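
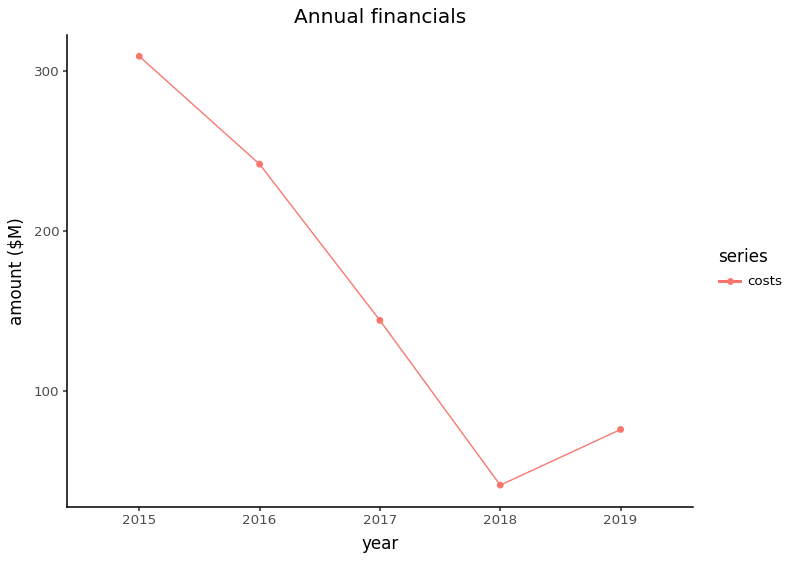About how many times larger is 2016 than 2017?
2016 ≈ 250, 2017 ≈ 150; 250/150 ≈ 1.67.

≈ 1.67×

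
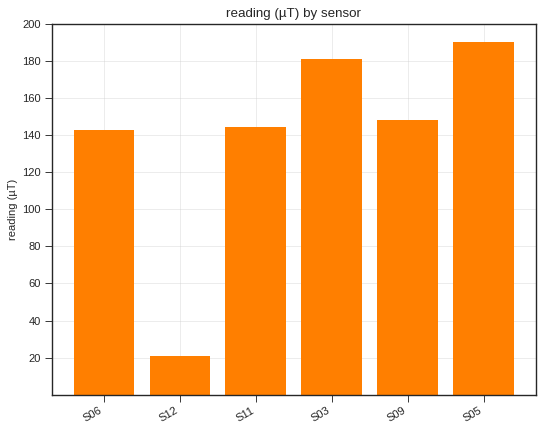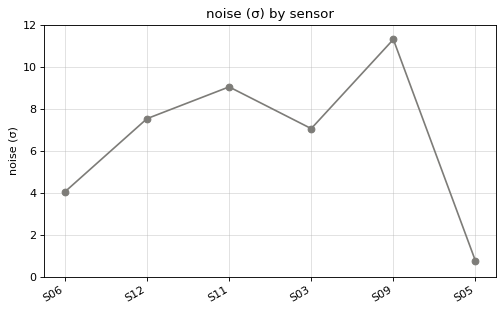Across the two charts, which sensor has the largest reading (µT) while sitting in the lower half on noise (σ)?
S05

Chart 2 median noise (σ) ≈ 8; below-median sensors: S06, S03, S05. Among those, S05 has the highest reading (µT) (≈ 200).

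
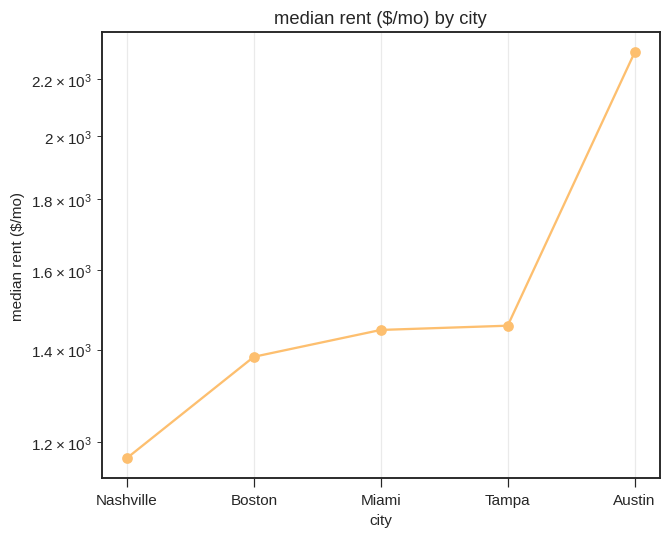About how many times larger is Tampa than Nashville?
≈ 1.25×

Tampa ≈ 1500, Nashville ≈ 1200; 1500/1200 ≈ 1.25.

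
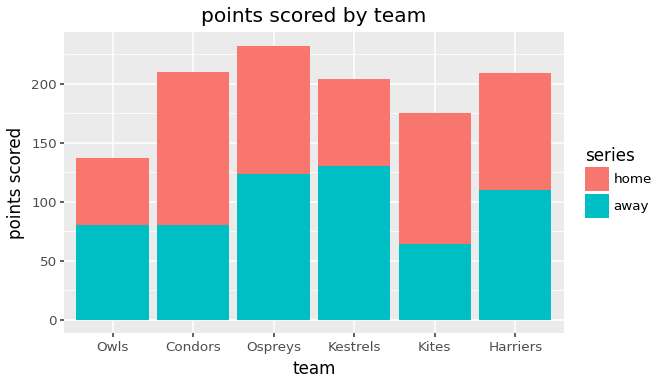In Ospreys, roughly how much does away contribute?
≈ 120

away top ≈ 120, bottom ≈ 0; segment ≈ 120.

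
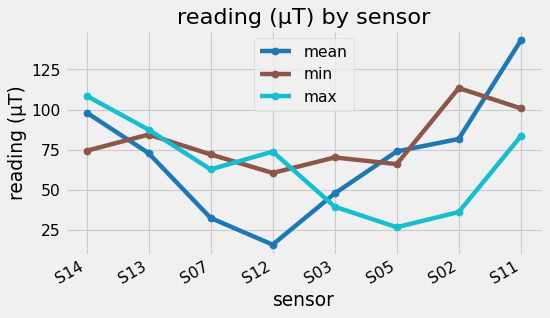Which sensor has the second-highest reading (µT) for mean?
Top 3 for mean: S11 ≈ 140, S14 ≈ 100, S02 ≈ 80.

S14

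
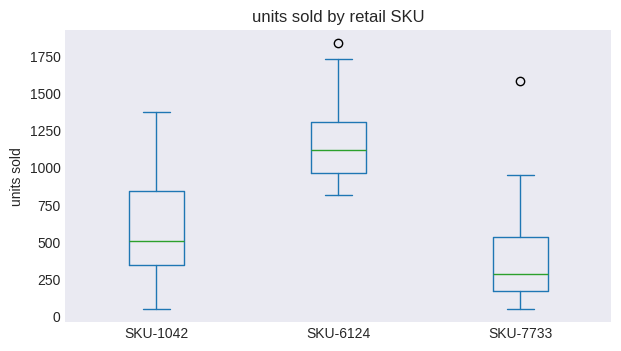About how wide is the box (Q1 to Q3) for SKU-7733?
Q3 ≈ 500, Q1 ≈ 200; IQR ≈ 300.

≈ 300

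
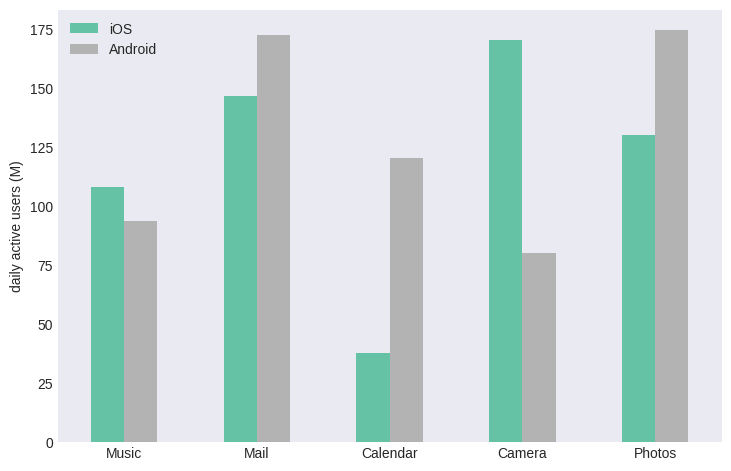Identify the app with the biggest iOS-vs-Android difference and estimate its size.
Camera, ≈ 100 M

Camera: iOS ≈ 180, Android ≈ 80 → gap ≈ 100. Next-largest (Calendar) is only ≈ 80.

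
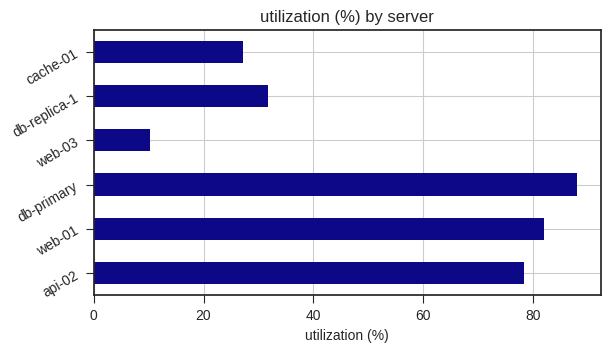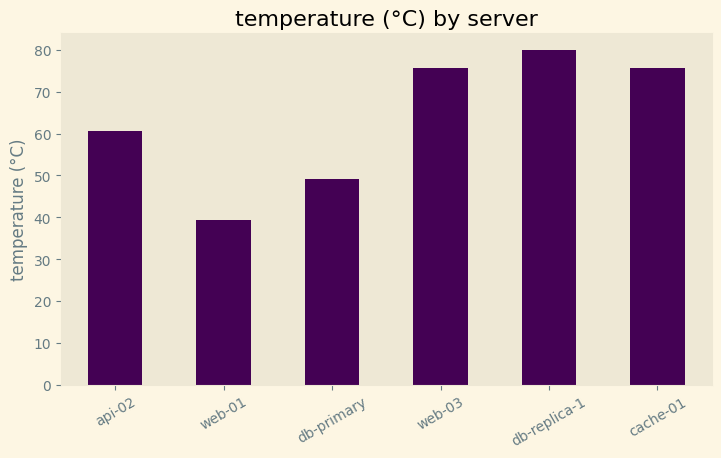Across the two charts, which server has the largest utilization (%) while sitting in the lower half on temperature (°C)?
db-primary

Chart 2 median temperature (°C) ≈ 70; below-median servers: api-02, web-01, db-primary. Among those, db-primary has the highest utilization (%) (≈ 90).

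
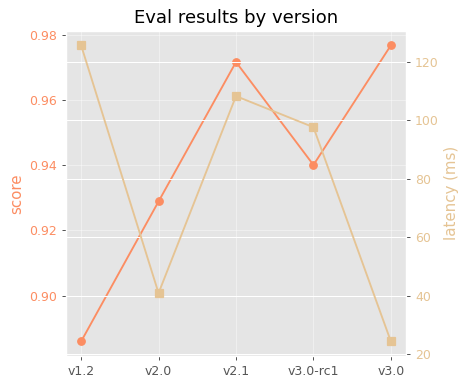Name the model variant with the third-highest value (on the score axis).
v3.0-rc1

Top 4 (on the score axis): v3.0 ≈ 0.98, v2.1 ≈ 0.97, v3.0-rc1 ≈ 0.94, v2.0 ≈ 0.93.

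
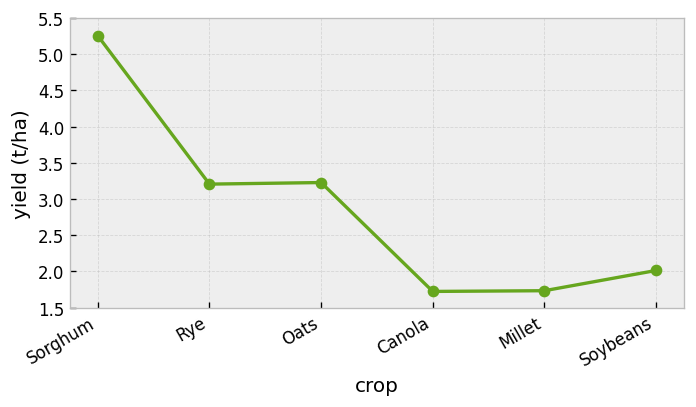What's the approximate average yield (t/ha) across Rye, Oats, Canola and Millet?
(3.0 + 3.0 + 1.5 + 1.5) / 4 ≈ 2.25.

≈ 2.25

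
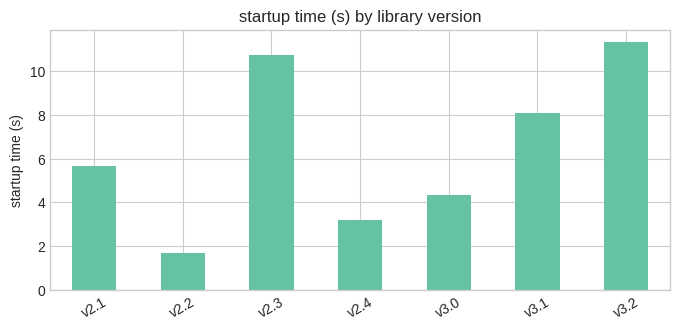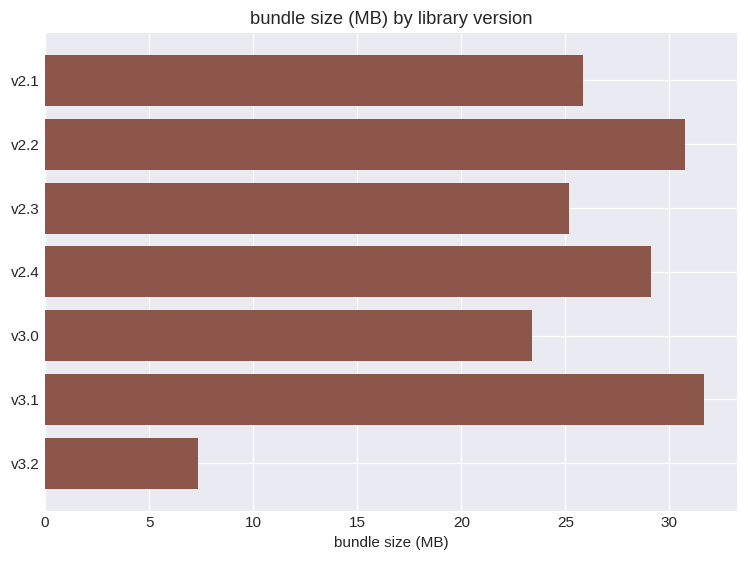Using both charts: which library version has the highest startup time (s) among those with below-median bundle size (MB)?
Chart 2 median bundle size (MB) ≈ 25; below-median library versions: v2.3, v3.0, v3.2. Among those, v3.2 has the highest startup time (s) (≈ 12).

v3.2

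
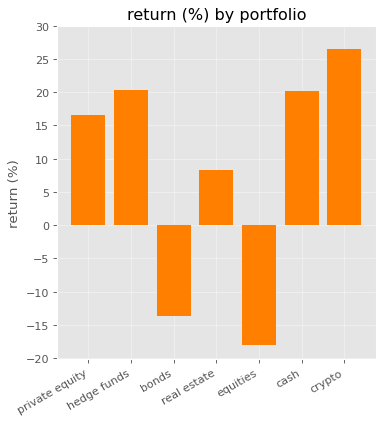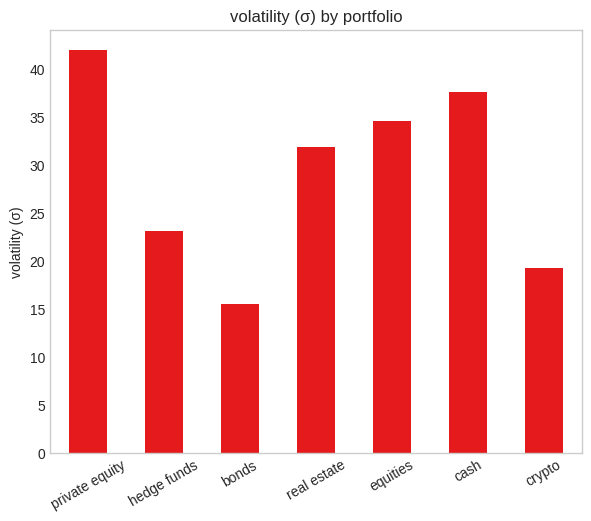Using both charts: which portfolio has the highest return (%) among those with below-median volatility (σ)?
Chart 2 median volatility (σ) ≈ 30; below-median portfolios: hedge funds, bonds, crypto. Among those, crypto has the highest return (%) (≈ 25).

crypto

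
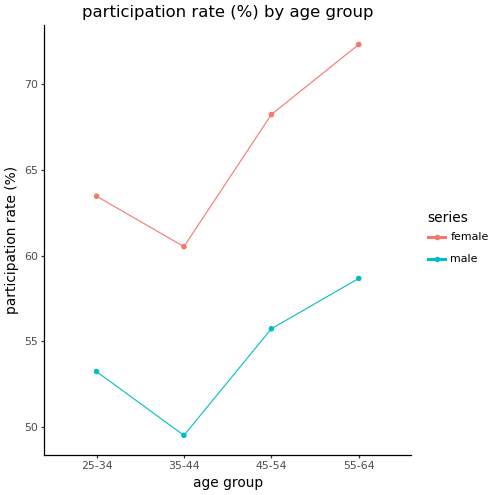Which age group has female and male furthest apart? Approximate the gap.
55-64, ≈ 14 %

55-64: female ≈ 72, male ≈ 58 → gap ≈ 14. Next-largest (45-54) is only ≈ 12.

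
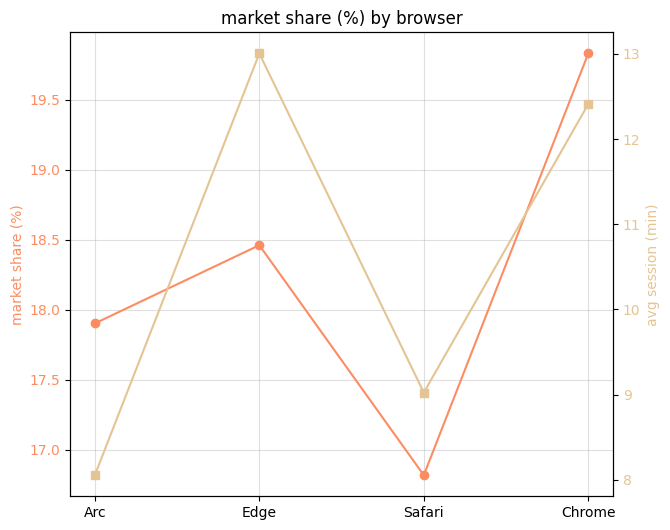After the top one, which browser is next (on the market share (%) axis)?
Edge

Top 3 (on the market share (%) axis): Chrome ≈ 20.0, Edge ≈ 18.5, Arc ≈ 18.0.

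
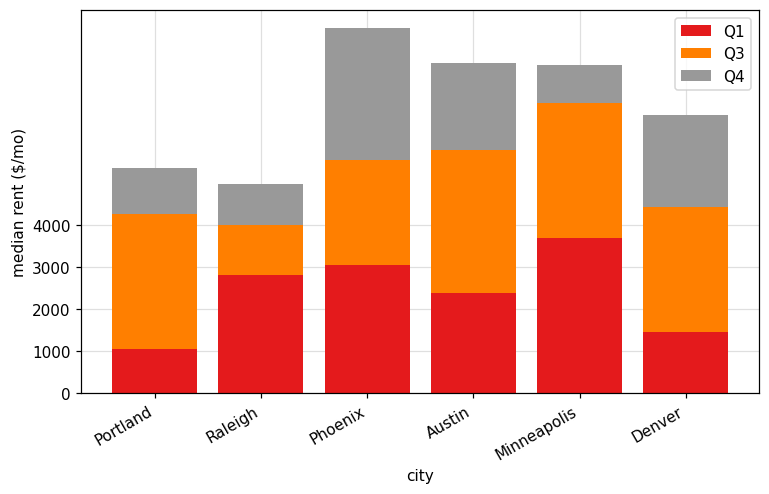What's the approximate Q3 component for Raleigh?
≈ 1000

Q3 top ≈ 4000, bottom ≈ 3000; segment ≈ 1000.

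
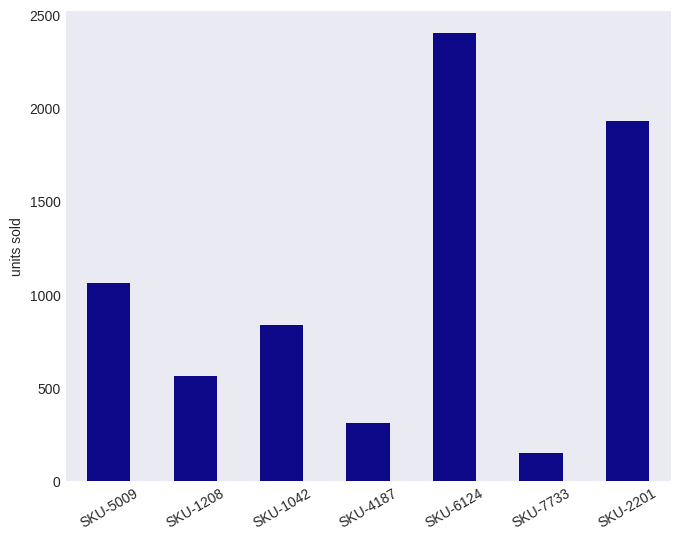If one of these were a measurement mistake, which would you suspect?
SKU-6124 ≈ 2400; the rest sit between ≈ 200 and ≈ 2000.

SKU-6124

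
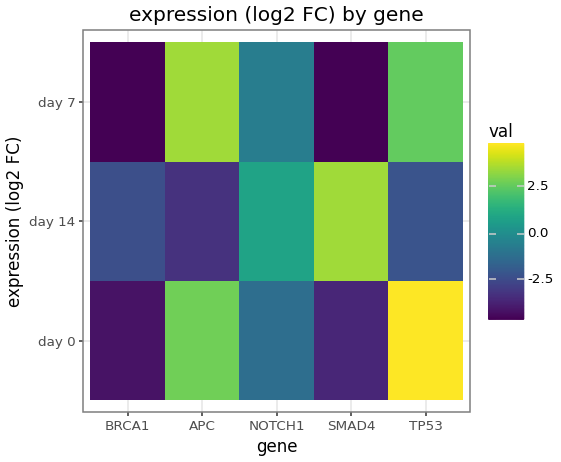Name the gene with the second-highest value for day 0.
APC

Top 3 for day 0: TP53 ≈ 5, APC ≈ 3, NOTCH1 ≈ -1.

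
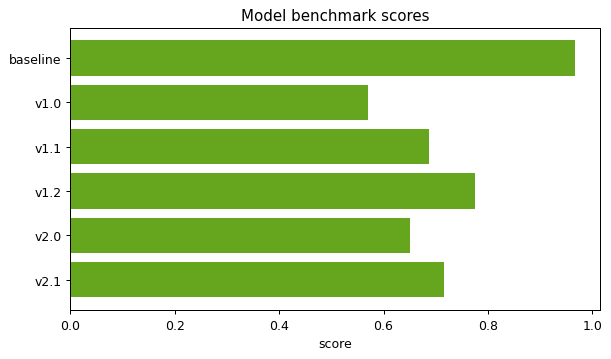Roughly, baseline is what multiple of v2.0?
baseline ≈ 1.0, v2.0 ≈ 0.7; 1.0/0.7 ≈ 1.43.

≈ 1.43×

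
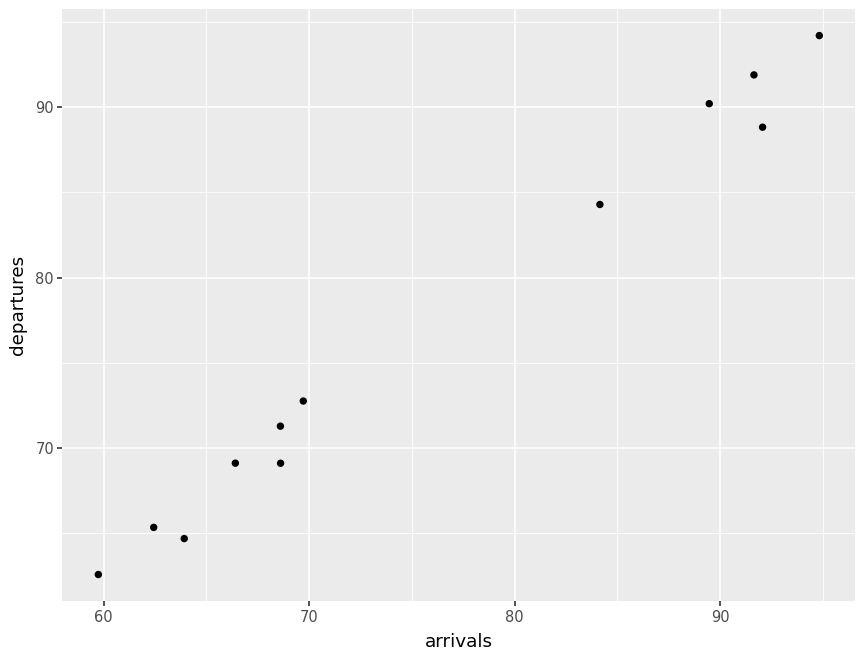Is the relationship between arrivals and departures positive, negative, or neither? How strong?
Points are positively correlated; strong (|r| ≈ 1.0).

positive, strong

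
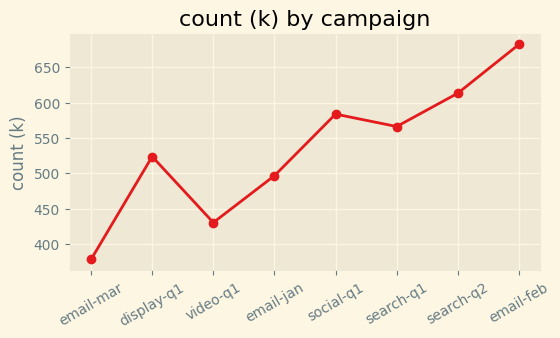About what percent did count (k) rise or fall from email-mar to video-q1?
≈ +12.5%

email-mar ≈ 400, video-q1 ≈ 450; (450 − 400) / 400 ≈ +12.5%.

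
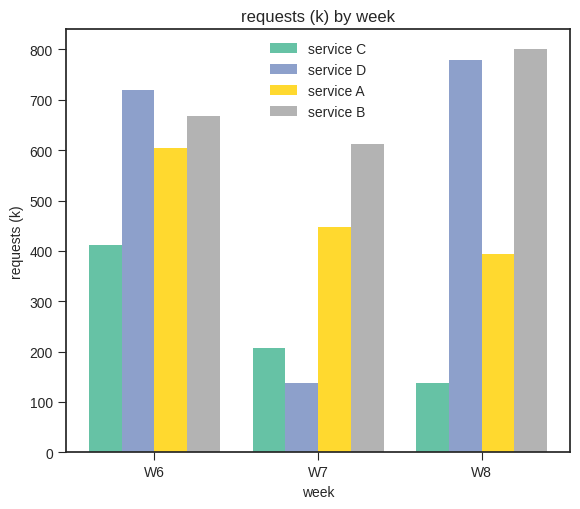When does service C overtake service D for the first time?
W7

W6: service C ≈ 400 vs service D ≈ 700 (not yet); W7: service C ≈ 200 vs service D ≈ 100 (first crossover).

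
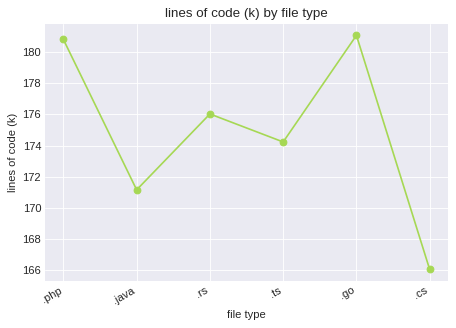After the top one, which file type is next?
.php

Top 3: .go ≈ 182, .php ≈ 180, .rs ≈ 176.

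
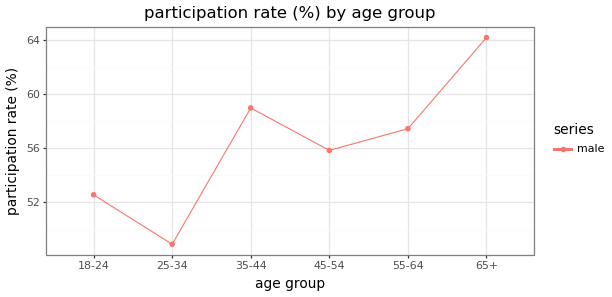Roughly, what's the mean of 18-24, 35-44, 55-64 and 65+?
(52 + 58 + 58 + 64) / 4 ≈ 58.

≈ 58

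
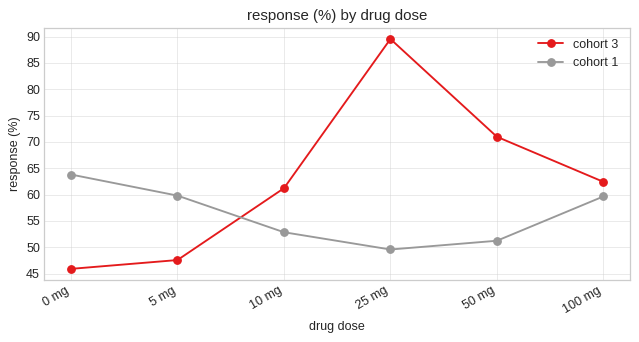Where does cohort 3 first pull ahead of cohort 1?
5 mg: cohort 3 ≈ 50 vs cohort 1 ≈ 60 (not yet); 10 mg: cohort 3 ≈ 60 vs cohort 1 ≈ 55 (first crossover).

10 mg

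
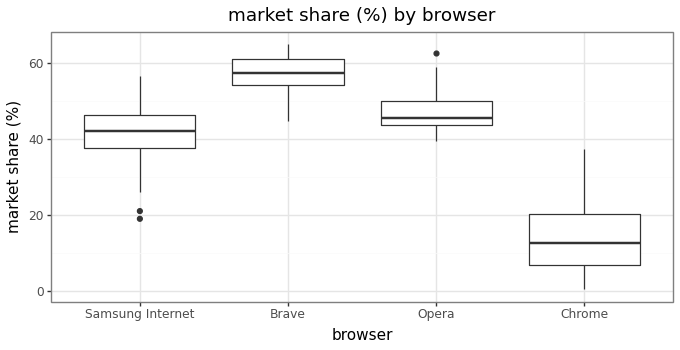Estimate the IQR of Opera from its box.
≈ 5

Q3 ≈ 50, Q1 ≈ 45; IQR ≈ 5.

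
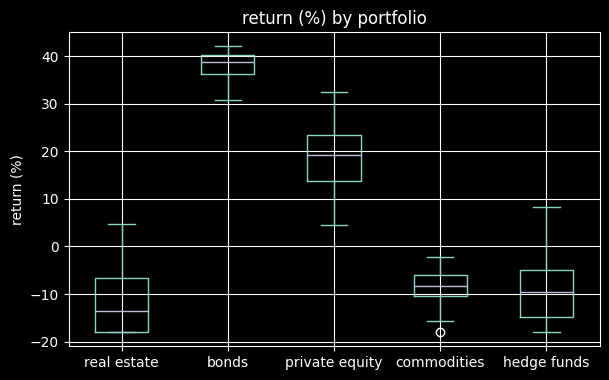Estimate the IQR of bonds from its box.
≈ 5

Q3 ≈ 40, Q1 ≈ 35; IQR ≈ 5.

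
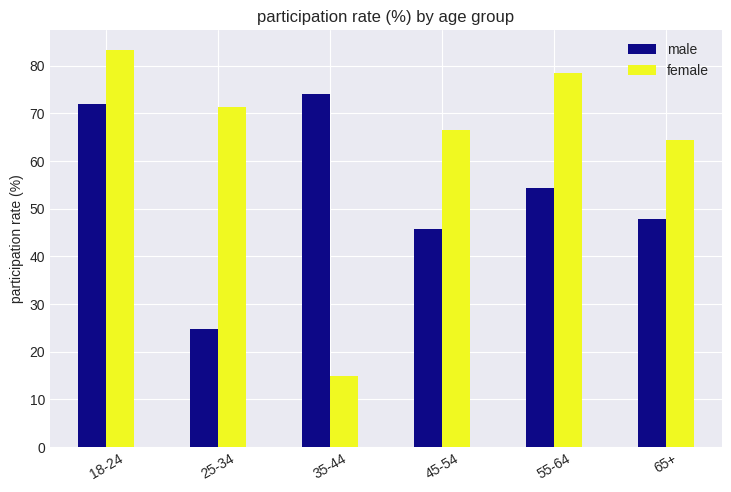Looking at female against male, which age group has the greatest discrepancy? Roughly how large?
35-44, ≈ 60 %

35-44: female ≈ 10, male ≈ 70 → gap ≈ 60. Next-largest (25-34) is only ≈ 50.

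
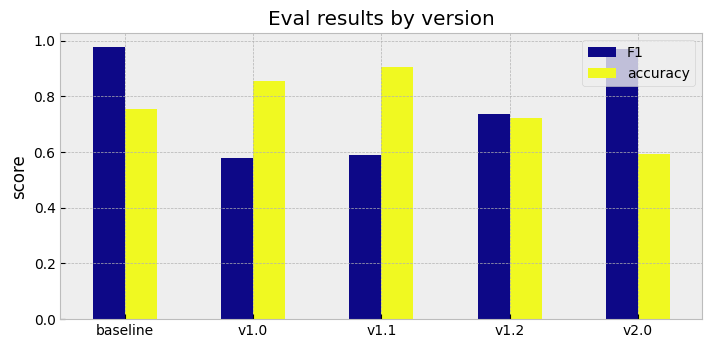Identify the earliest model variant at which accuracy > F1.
baseline: accuracy ≈ 0.8 vs F1 ≈ 1.0 (not yet); v1.0: accuracy ≈ 0.9 vs F1 ≈ 0.6 (first crossover).

v1.0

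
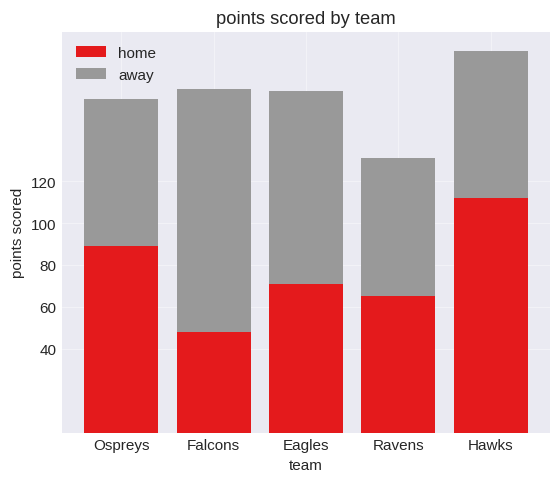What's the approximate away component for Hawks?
≈ 60

away top ≈ 180, bottom ≈ 120; segment ≈ 60.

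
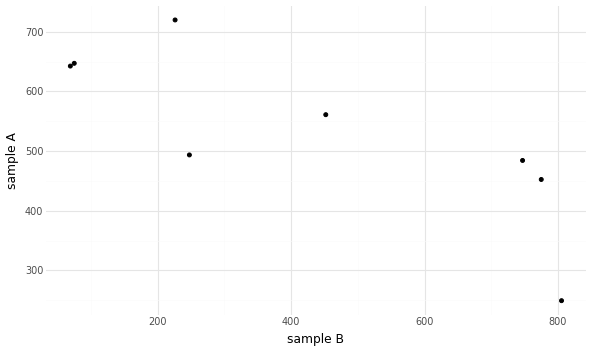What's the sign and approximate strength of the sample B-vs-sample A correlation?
negative, strong

Points are negatively correlated; strong (|r| ≈ 0.8).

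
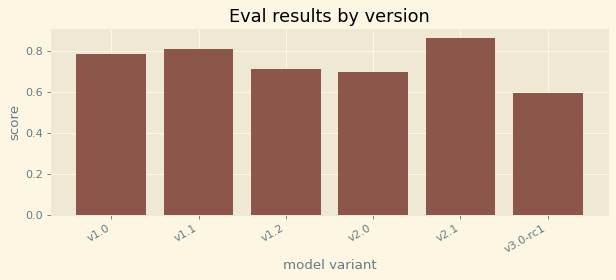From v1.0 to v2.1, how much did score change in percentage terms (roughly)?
v1.0 ≈ 0.8, v2.1 ≈ 0.9; (0.9 − 0.8) / 0.8 ≈ +12.5%.

≈ +12.5%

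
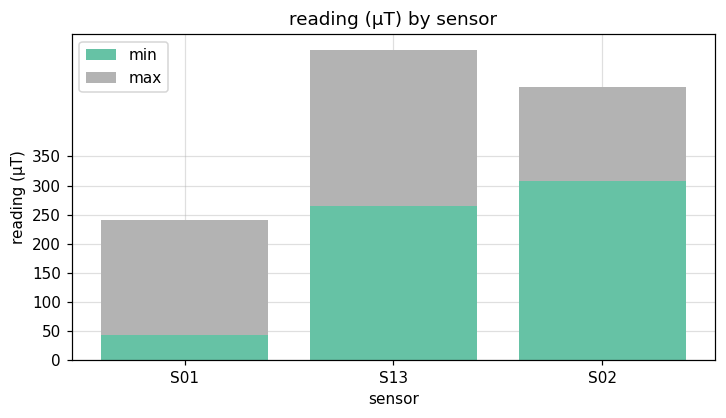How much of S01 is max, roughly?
max top ≈ 250, bottom ≈ 50; segment ≈ 200.

≈ 200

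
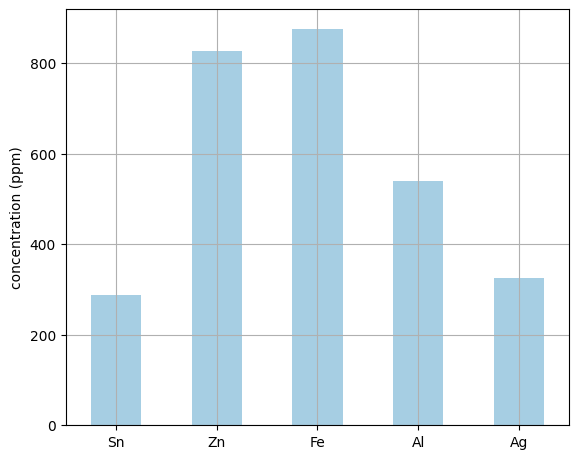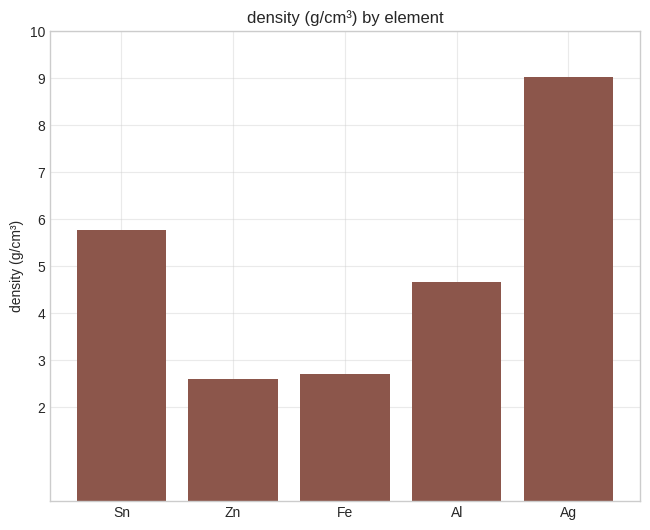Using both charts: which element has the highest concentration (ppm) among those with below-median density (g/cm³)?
Chart 2 median density (g/cm³) ≈ 5; below-median elements: Zn, Fe. Among those, Fe has the highest concentration (ppm) (≈ 900).

Fe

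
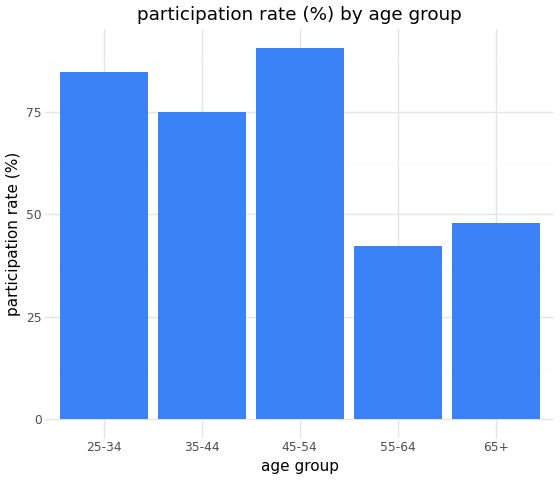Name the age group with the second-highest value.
Top 3: 45-54 ≈ 90, 25-34 ≈ 80, 35-44 ≈ 70.

25-34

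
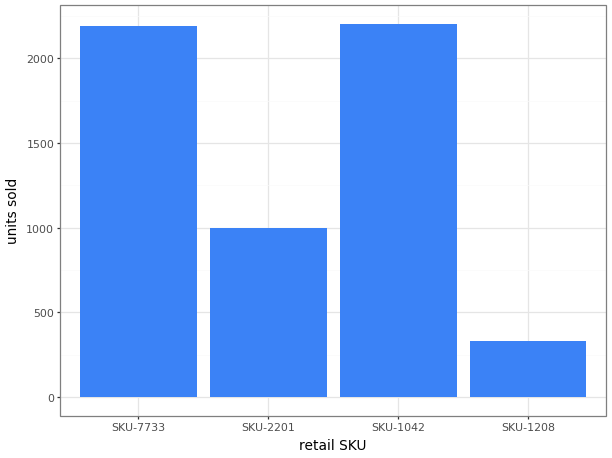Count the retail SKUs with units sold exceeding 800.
3

Above 800: SKU-7733, SKU-2201, SKU-1042.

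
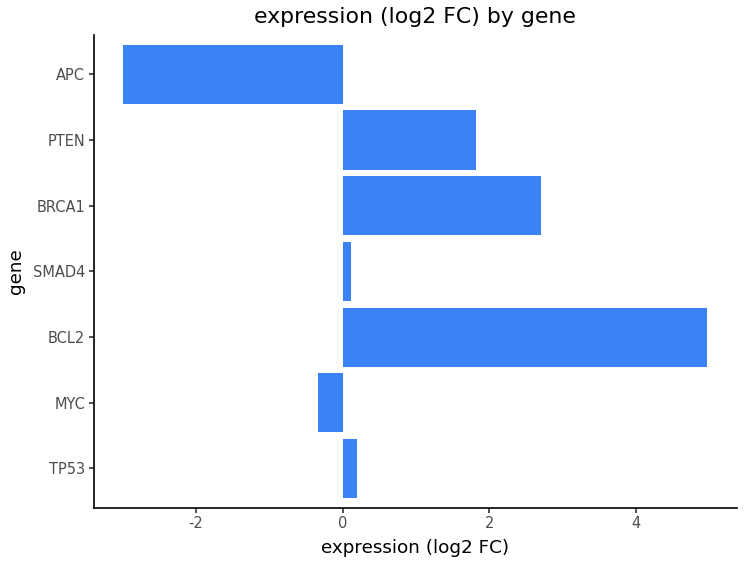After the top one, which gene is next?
Top 3: BCL2 ≈ 5, BRCA1 ≈ 3, PTEN ≈ 2.

BRCA1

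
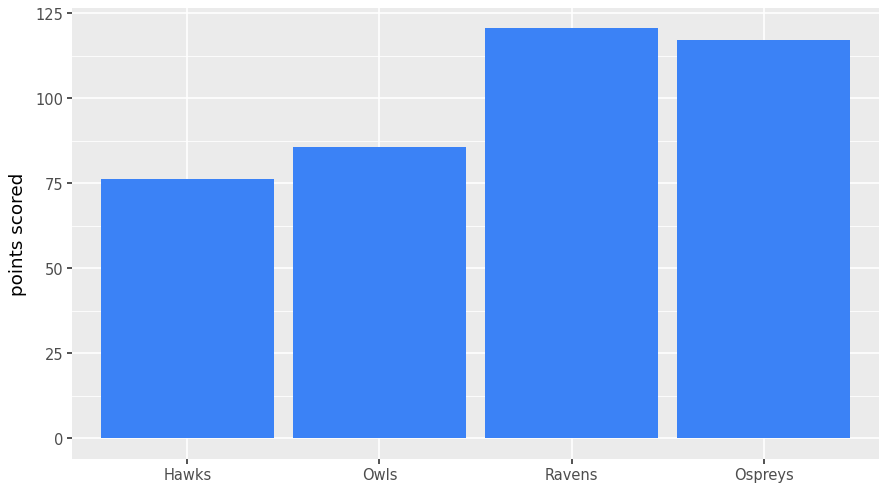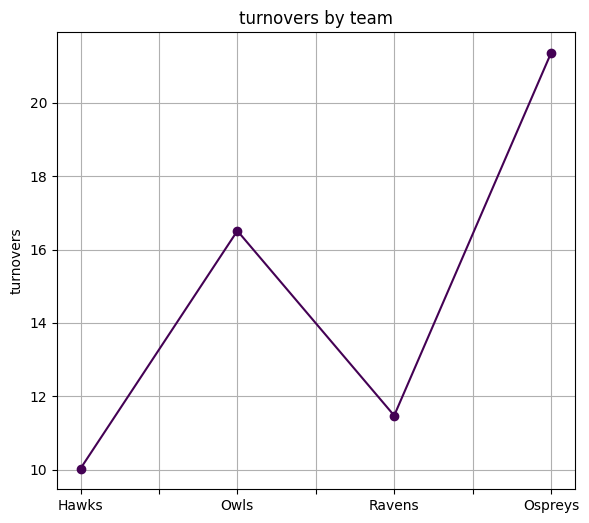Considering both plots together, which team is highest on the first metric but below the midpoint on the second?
Ravens

Chart 2 median turnovers ≈ 14; below-median teams: Hawks, Ravens. Among those, Ravens has the highest points scored (≈ 120).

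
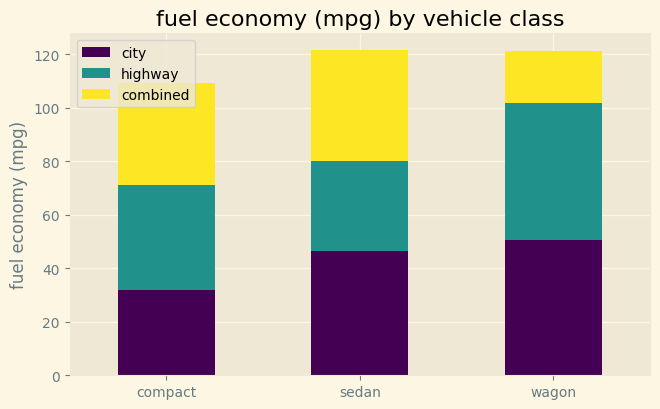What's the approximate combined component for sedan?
combined top ≈ 120, bottom ≈ 80; segment ≈ 40.

≈ 40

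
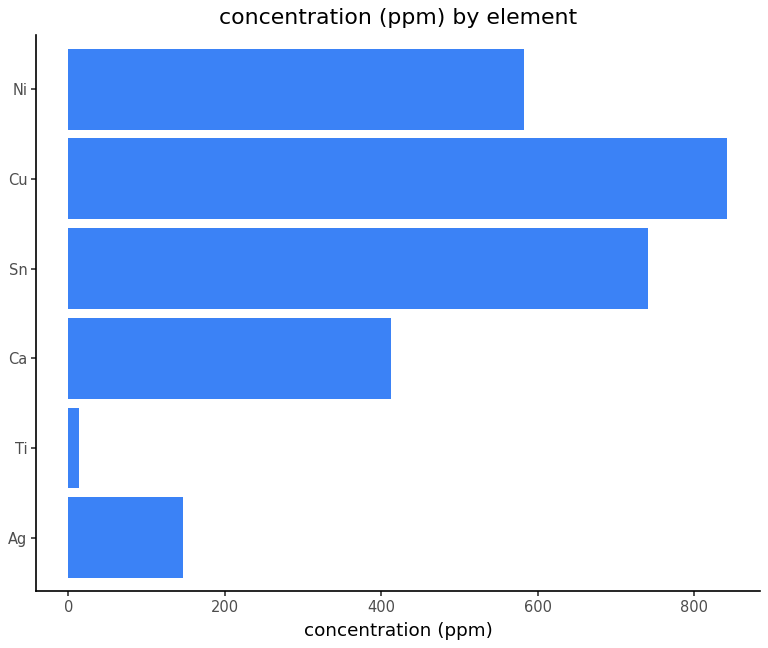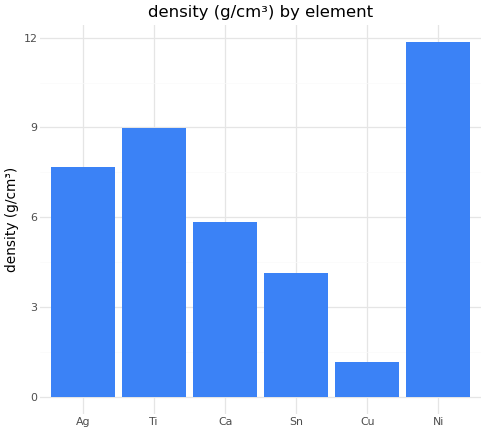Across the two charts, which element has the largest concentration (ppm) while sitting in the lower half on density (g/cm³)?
Chart 2 median density (g/cm³) ≈ 6; below-median elements: Ca, Sn, Cu. Among those, Cu has the highest concentration (ppm) (≈ 800).

Cu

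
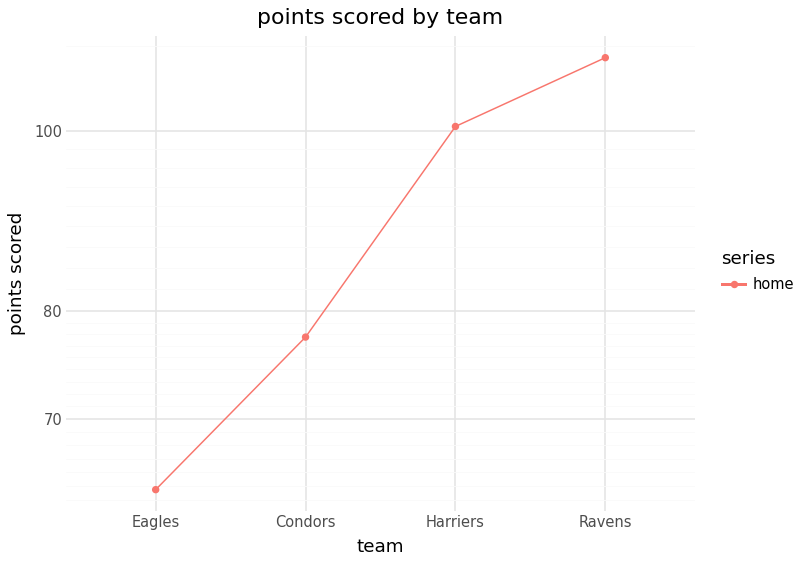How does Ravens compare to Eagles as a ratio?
≈ 1.69×

Ravens ≈ 110, Eagles ≈ 65; 110/65 ≈ 1.69.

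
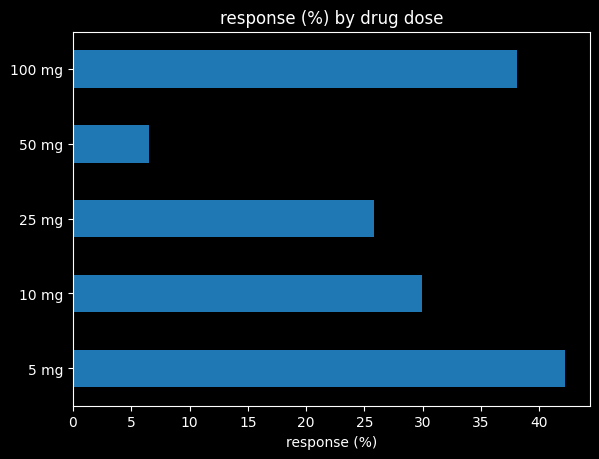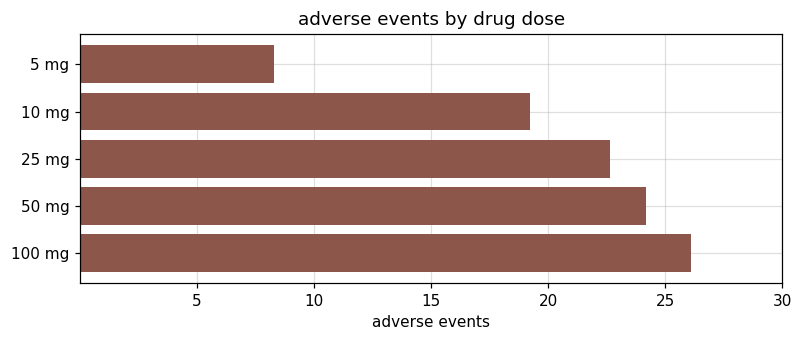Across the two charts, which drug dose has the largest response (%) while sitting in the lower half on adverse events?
5 mg

Chart 2 median adverse events ≈ 25; below-median drug doses: 5 mg, 10 mg. Among those, 5 mg has the highest response (%) (≈ 40).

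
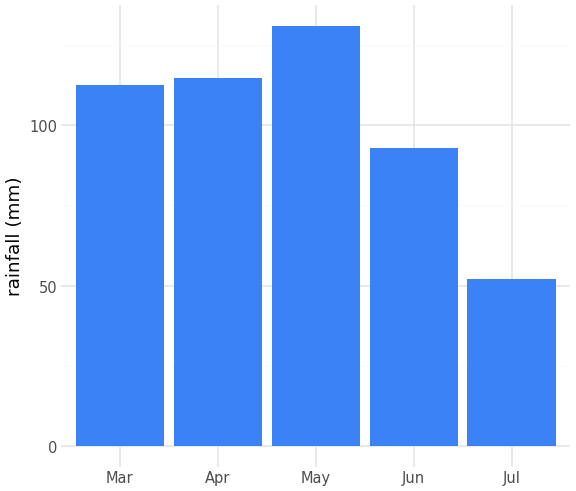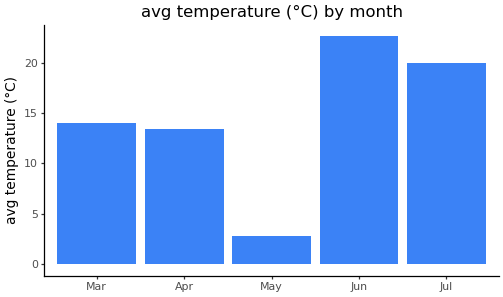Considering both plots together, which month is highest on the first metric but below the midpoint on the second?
May

Chart 2 median avg temperature (°C) ≈ 15; below-median months: Apr, May. Among those, May has the highest rainfall (mm) (≈ 140).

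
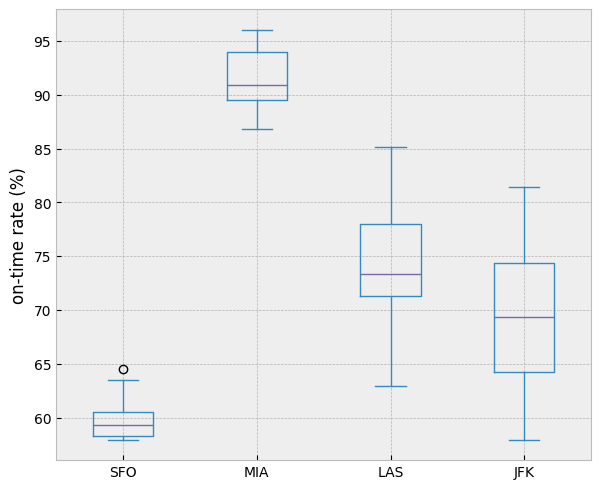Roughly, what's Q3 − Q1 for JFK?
Q3 ≈ 75, Q1 ≈ 65; IQR ≈ 10.

≈ 10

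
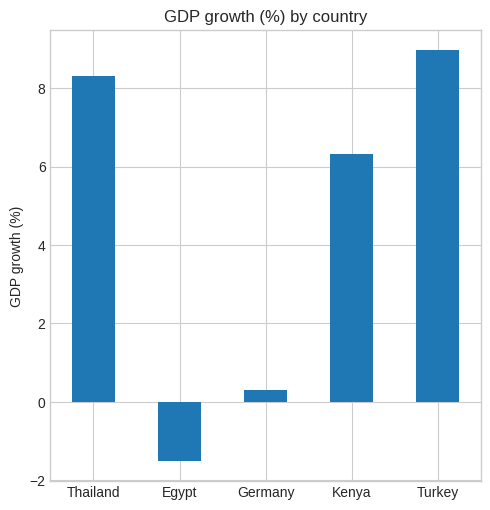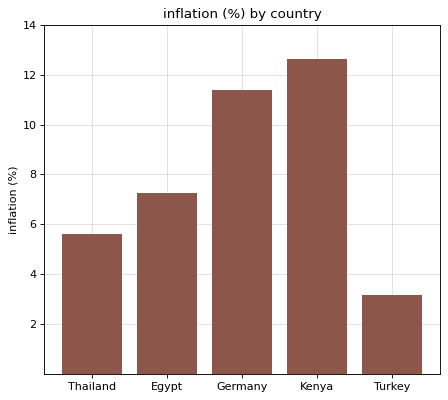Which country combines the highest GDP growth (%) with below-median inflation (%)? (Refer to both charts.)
Chart 2 median inflation (%) ≈ 8; below-median countries: Thailand, Turkey. Among those, Turkey has the highest GDP growth (%) (≈ 9).

Turkey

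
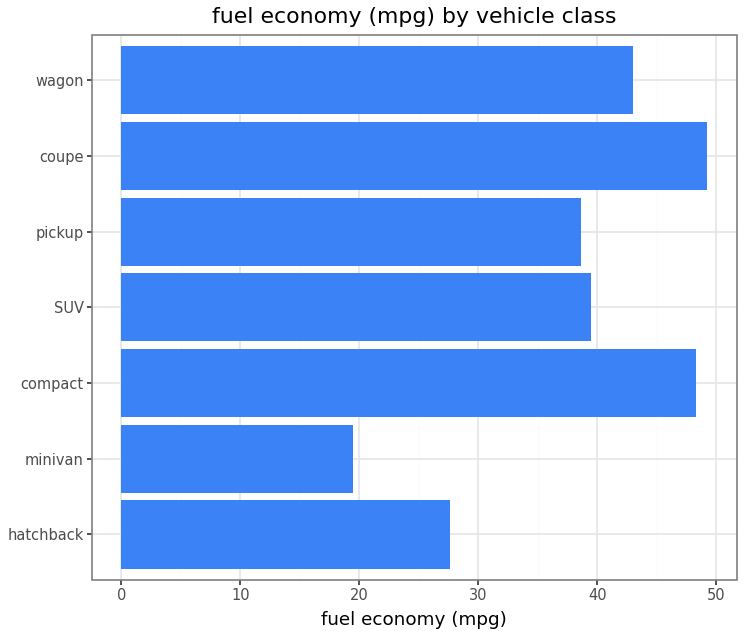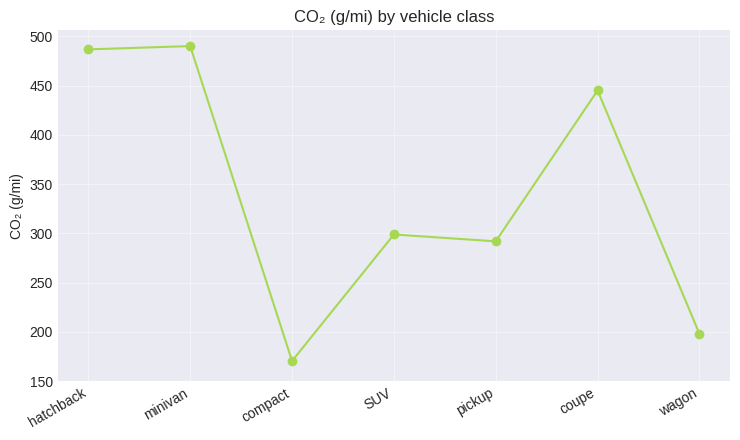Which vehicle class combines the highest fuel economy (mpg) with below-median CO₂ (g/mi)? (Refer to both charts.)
Chart 2 median CO₂ (g/mi) ≈ 300; below-median vehicle classes: compact, pickup, wagon. Among those, compact has the highest fuel economy (mpg) (≈ 50).

compact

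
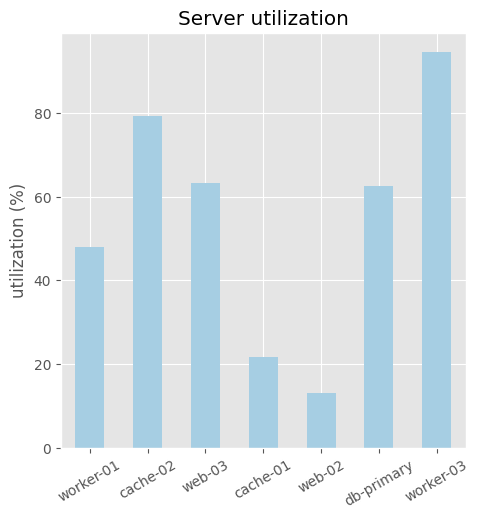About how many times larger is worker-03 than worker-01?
≈ 1.8×

worker-03 ≈ 90, worker-01 ≈ 50; 90/50 ≈ 1.8.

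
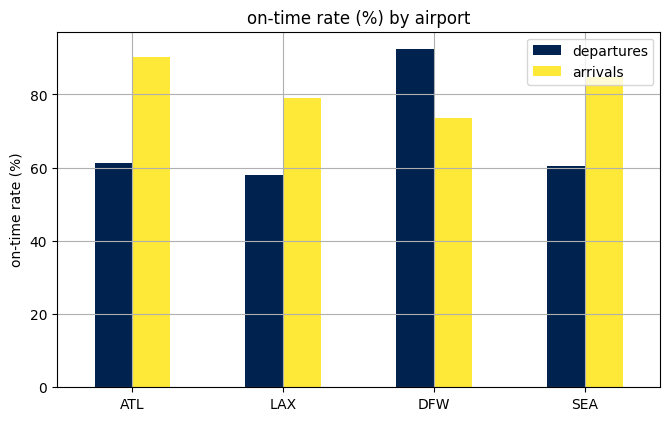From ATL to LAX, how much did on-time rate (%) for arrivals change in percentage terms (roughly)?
≈ -11.1%

ATL ≈ 90, LAX ≈ 80; (80 − 90) / 90 ≈ -11.1%.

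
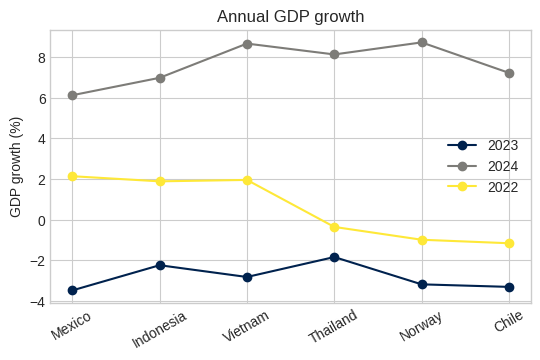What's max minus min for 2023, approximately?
Max Thailand ≈ -2, min Mexico ≈ -4; range ≈ 2.

≈ 2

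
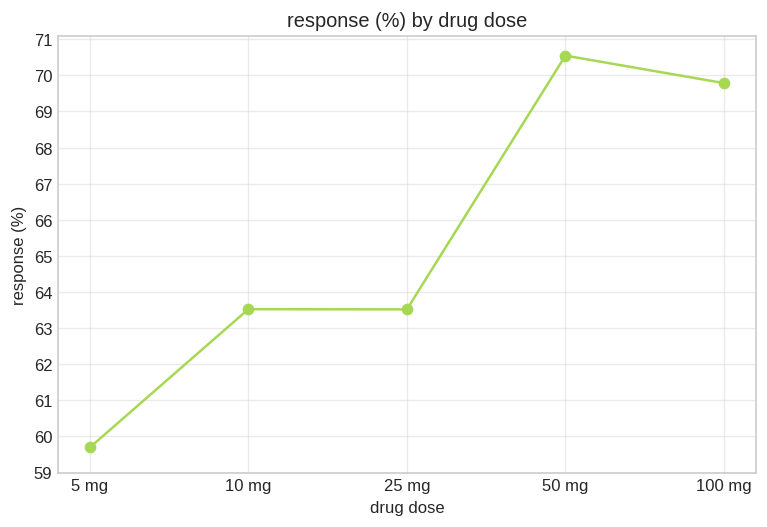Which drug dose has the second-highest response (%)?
100 mg

Top 3: 50 mg ≈ 71, 100 mg ≈ 70, 10 mg ≈ 64.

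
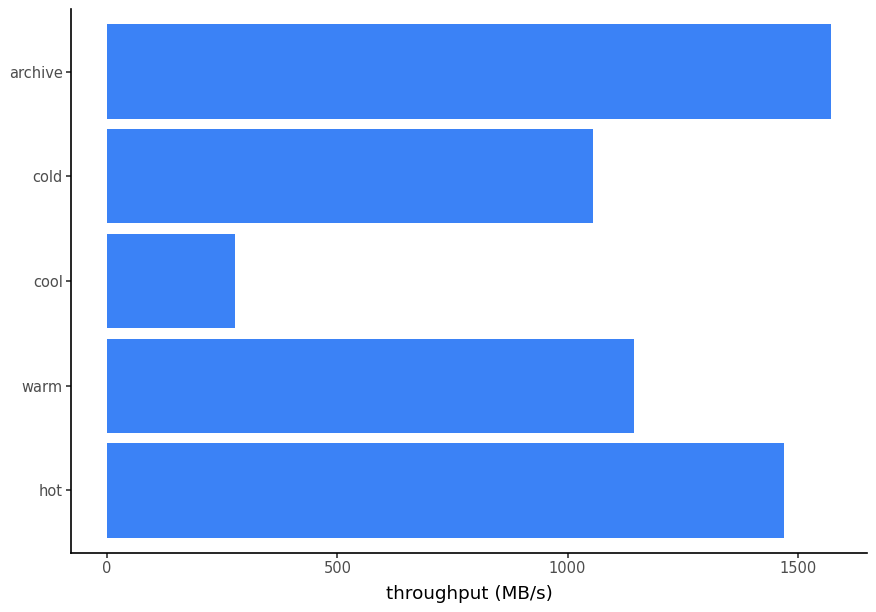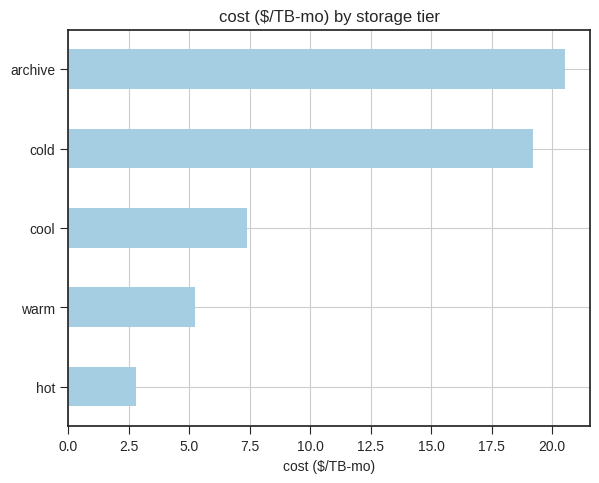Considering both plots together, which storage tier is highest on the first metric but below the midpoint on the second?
hot

Chart 2 median cost ($/TB-mo) ≈ 8; below-median storage tiers: hot, warm. Among those, hot has the highest throughput (MB/s) (≈ 1400).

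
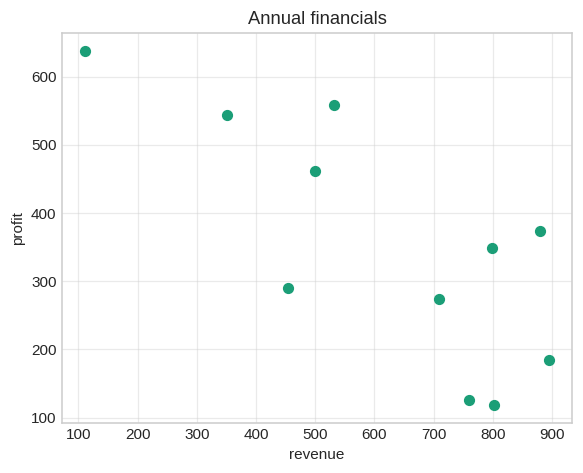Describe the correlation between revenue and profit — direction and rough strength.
Points are negatively correlated; strong (|r| ≈ 0.8).

negative, strong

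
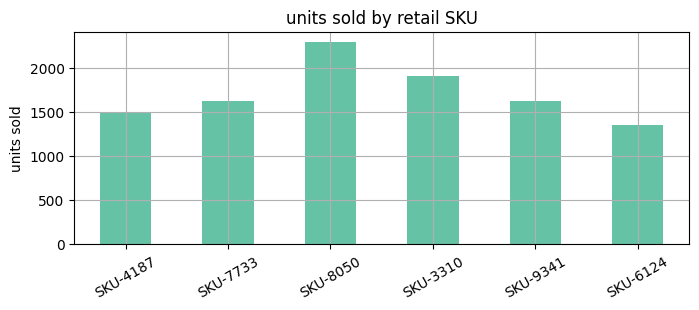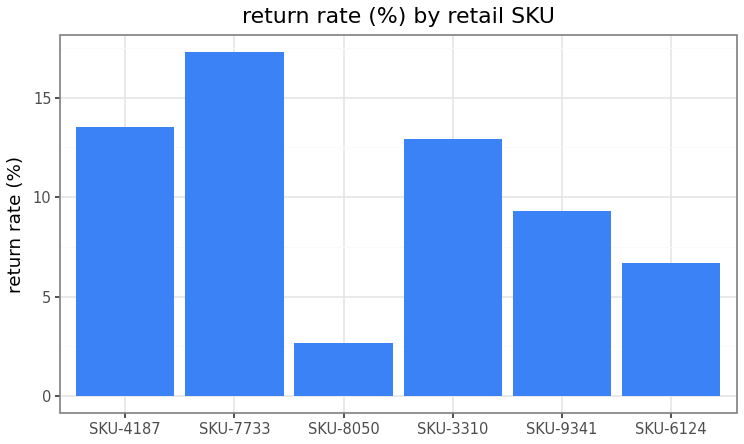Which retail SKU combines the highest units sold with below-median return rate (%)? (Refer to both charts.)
Chart 2 median return rate (%) ≈ 12; below-median retail SKUs: SKU-8050, SKU-9341, SKU-6124. Among those, SKU-8050 has the highest units sold (≈ 2500).

SKU-8050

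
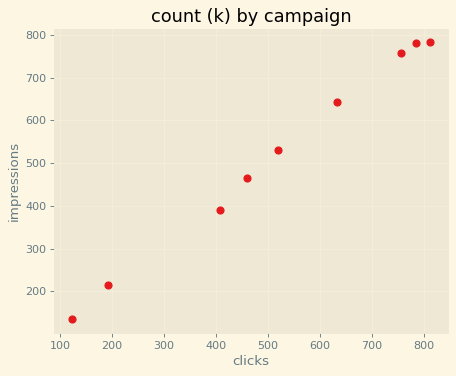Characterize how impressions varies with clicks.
Points are positively correlated; strong (|r| ≈ 1.0).

positive, strong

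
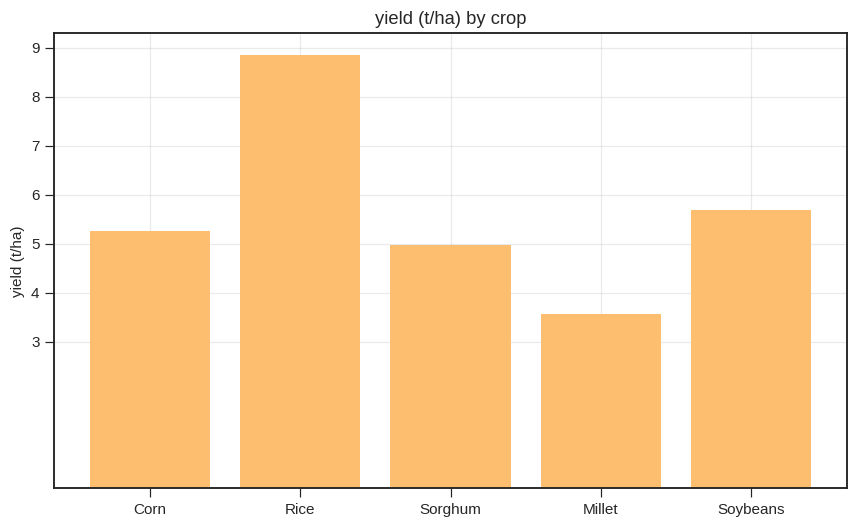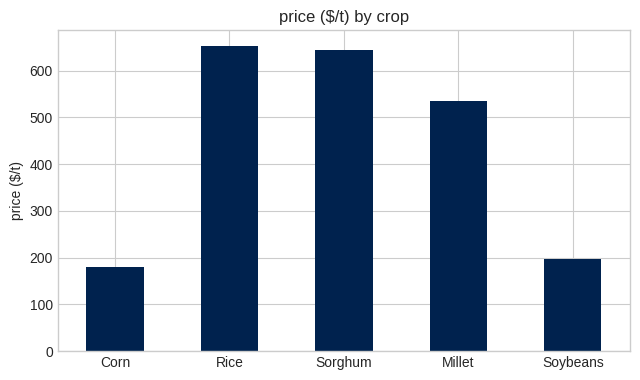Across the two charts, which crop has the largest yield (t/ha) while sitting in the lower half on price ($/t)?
Soybeans

Chart 2 median price ($/t) ≈ 500; below-median crops: Corn, Soybeans. Among those, Soybeans has the highest yield (t/ha) (≈ 6).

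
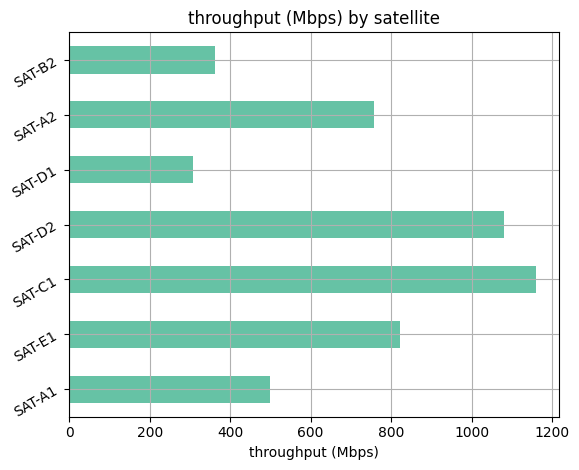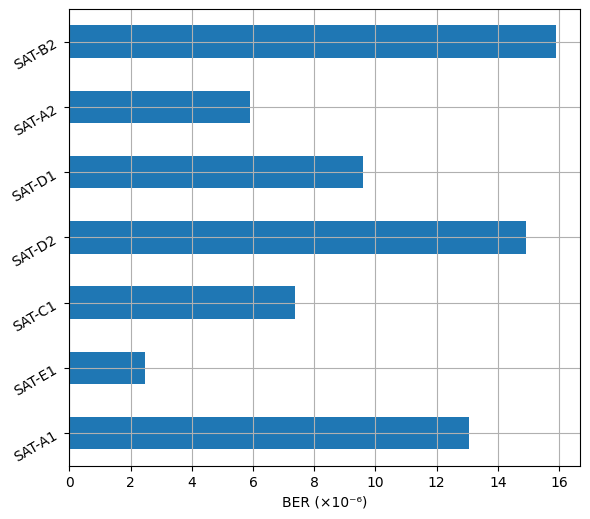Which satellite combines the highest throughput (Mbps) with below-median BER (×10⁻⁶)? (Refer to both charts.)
Chart 2 median BER (×10⁻⁶) ≈ 10; below-median satellites: SAT-E1, SAT-C1, SAT-A2. Among those, SAT-C1 has the highest throughput (Mbps) (≈ 1200).

SAT-C1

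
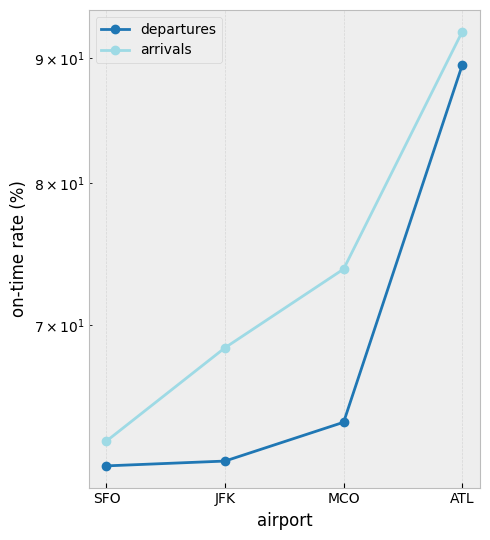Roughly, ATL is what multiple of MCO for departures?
≈ 1.38×

ATL ≈ 90, MCO ≈ 65; 90/65 ≈ 1.38.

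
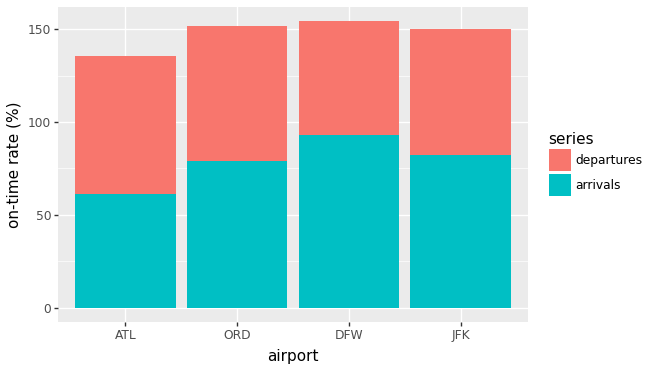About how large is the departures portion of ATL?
departures top ≈ 140, bottom ≈ 60; segment ≈ 80.

≈ 80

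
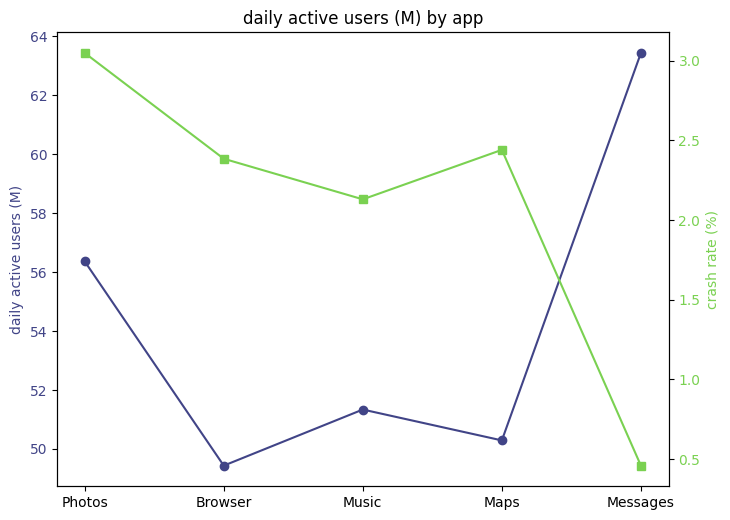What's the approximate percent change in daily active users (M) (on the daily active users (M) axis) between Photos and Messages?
≈ +14.3%

Photos ≈ 56, Messages ≈ 64; (64 − 56) / 56 ≈ +14.3%.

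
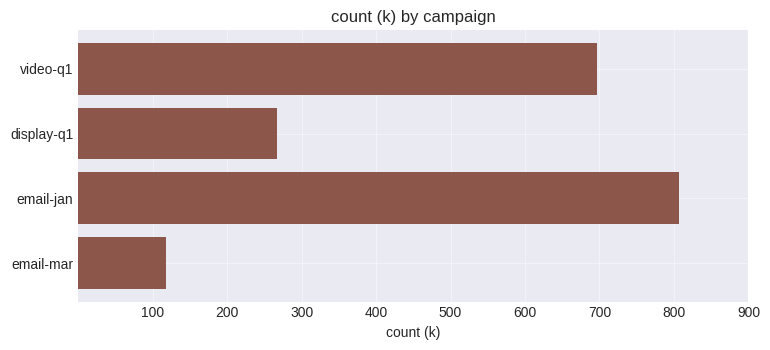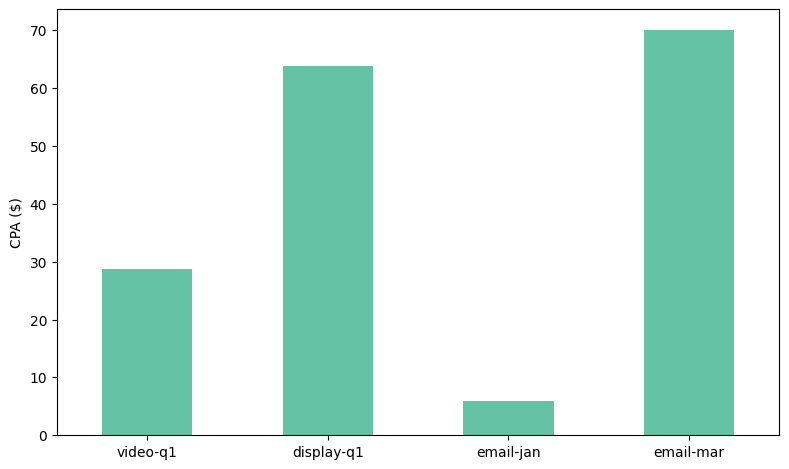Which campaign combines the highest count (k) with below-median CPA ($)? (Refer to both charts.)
email-jan

Chart 2 median CPA ($) ≈ 50; below-median campaigns: video-q1, email-jan. Among those, email-jan has the highest count (k) (≈ 800).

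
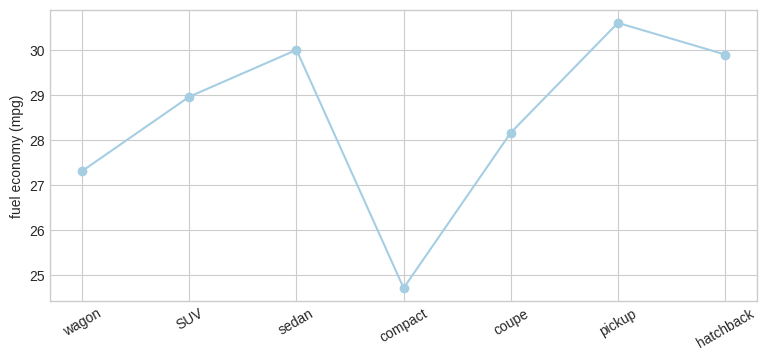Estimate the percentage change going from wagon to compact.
≈ -10.9%

wagon ≈ 27.5, compact ≈ 24.5; (24.5 − 27.5) / 27.5 ≈ -10.9%.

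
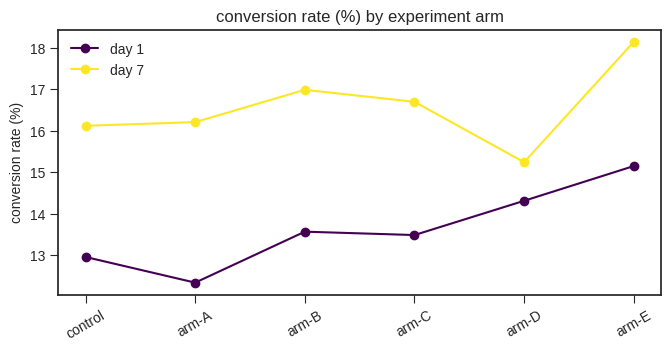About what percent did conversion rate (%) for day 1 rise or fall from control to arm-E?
≈ +15.4%

control ≈ 13.0, arm-E ≈ 15.0; (15.0 − 13.0) / 13.0 ≈ +15.4%.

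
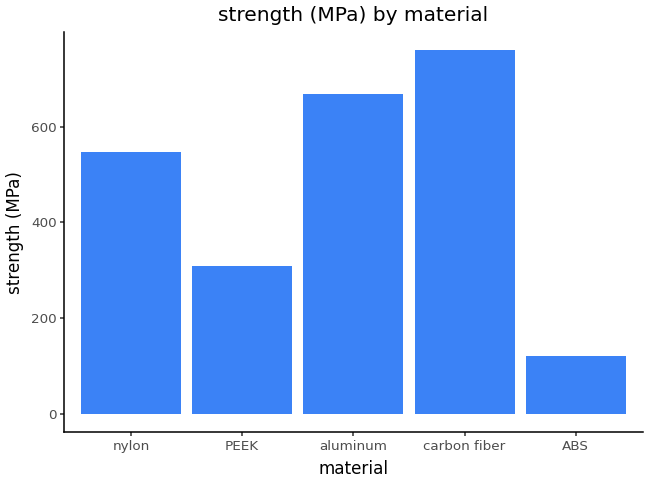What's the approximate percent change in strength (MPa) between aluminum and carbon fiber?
aluminum ≈ 700, carbon fiber ≈ 800; (800 − 700) / 700 ≈ +14.3%.

≈ +14.3%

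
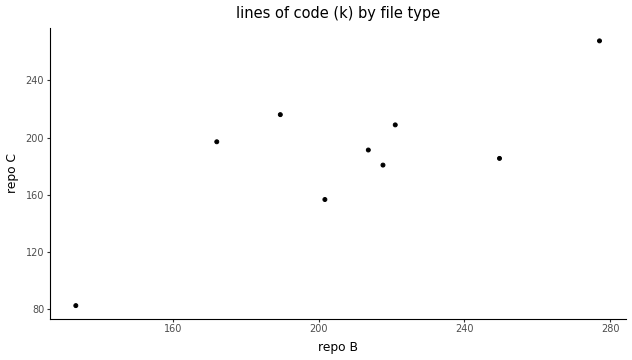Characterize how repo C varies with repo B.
positive, strong

Points are positively correlated; strong (|r| ≈ 0.8).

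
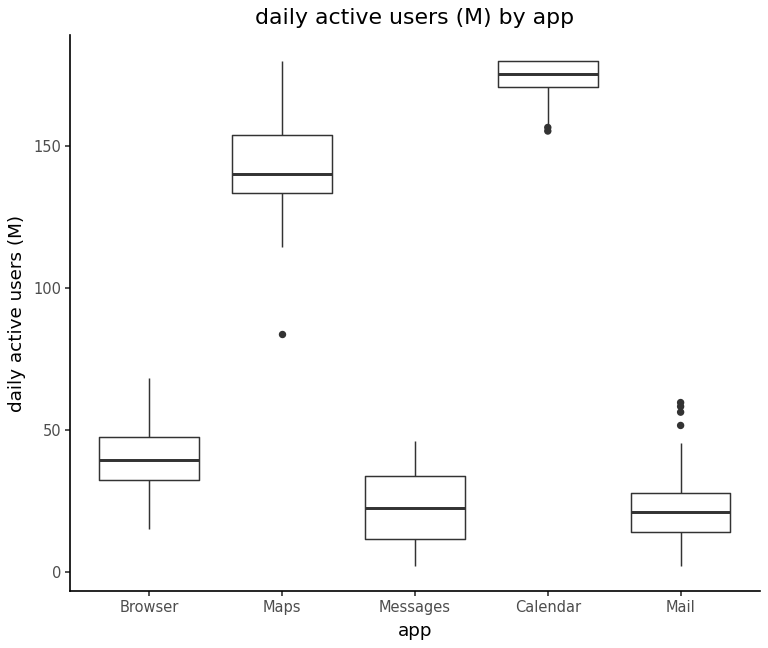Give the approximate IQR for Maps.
≈ 20

Q3 ≈ 160, Q1 ≈ 140; IQR ≈ 20.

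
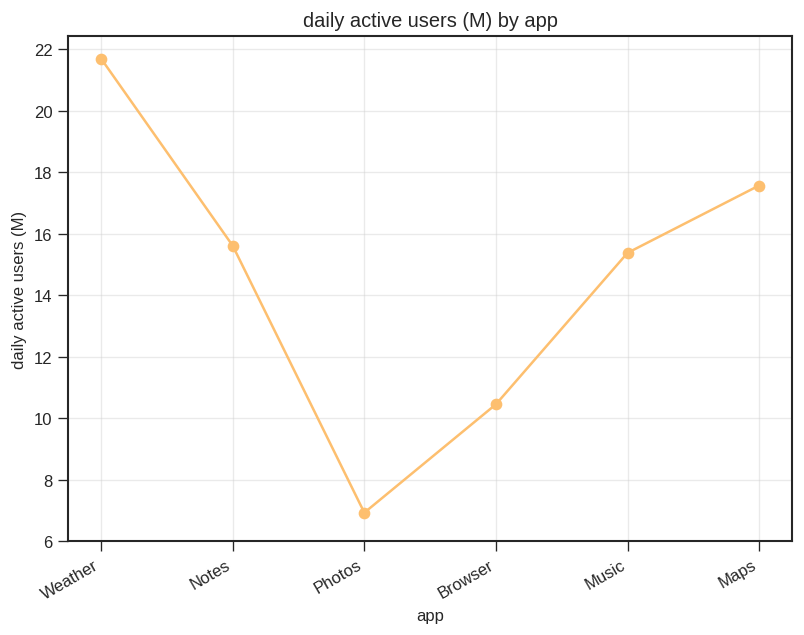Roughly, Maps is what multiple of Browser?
≈ 1.8×

Maps ≈ 18, Browser ≈ 10; 18/10 ≈ 1.8.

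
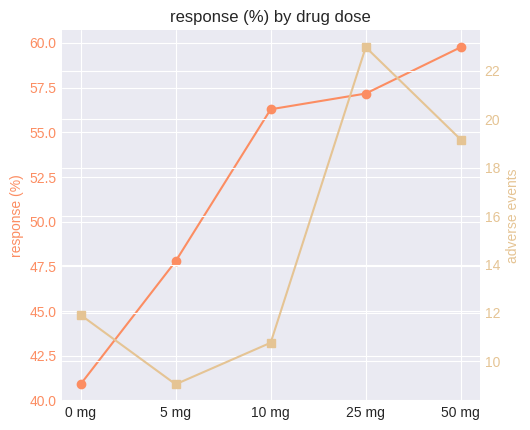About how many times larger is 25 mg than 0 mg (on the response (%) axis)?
≈ 1.45×

25 mg ≈ 58, 0 mg ≈ 40; 58/40 ≈ 1.45.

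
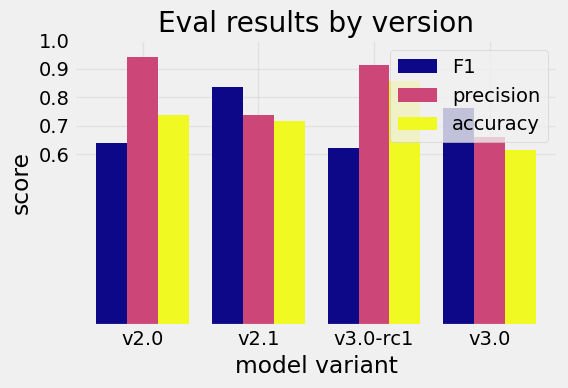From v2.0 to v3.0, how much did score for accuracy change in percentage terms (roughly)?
v2.0 ≈ 0.7, v3.0 ≈ 0.6; (0.6 − 0.7) / 0.7 ≈ -14.3%.

≈ -14.3%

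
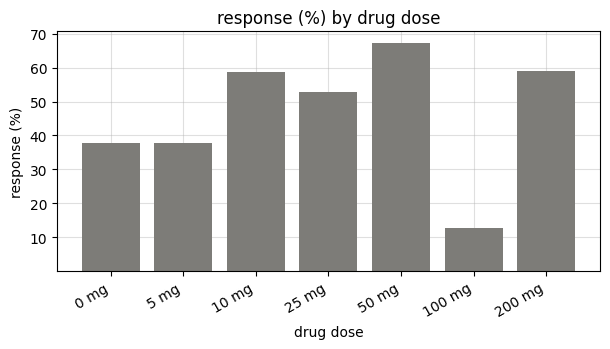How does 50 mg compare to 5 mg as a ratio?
50 mg ≈ 70, 5 mg ≈ 40; 70/40 ≈ 1.75.

≈ 1.75×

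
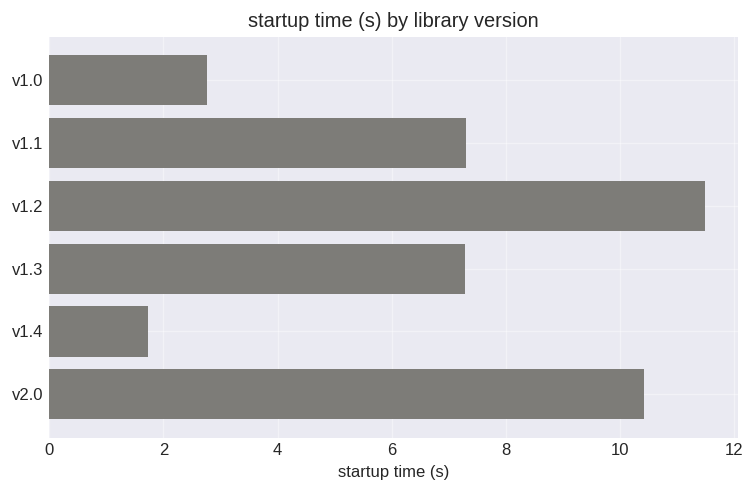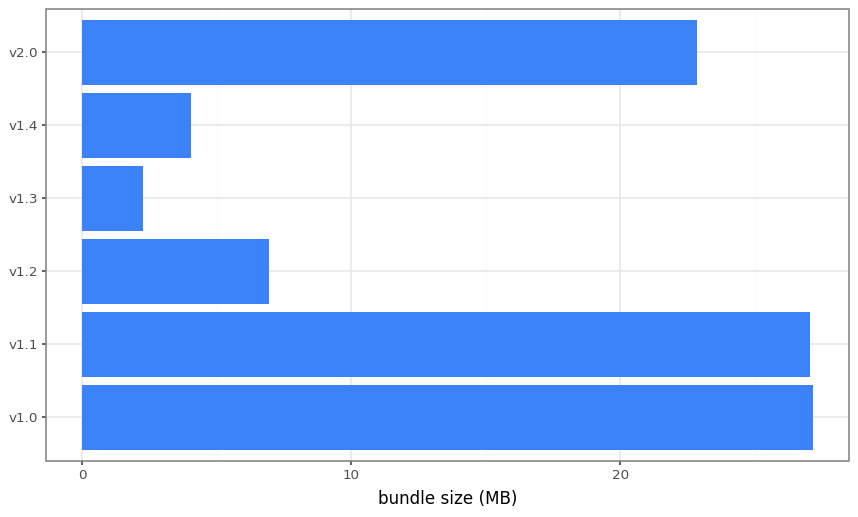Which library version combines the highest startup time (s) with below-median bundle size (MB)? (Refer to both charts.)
Chart 2 median bundle size (MB) ≈ 15; below-median library versions: v1.2, v1.3, v1.4. Among those, v1.2 has the highest startup time (s) (≈ 12).

v1.2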